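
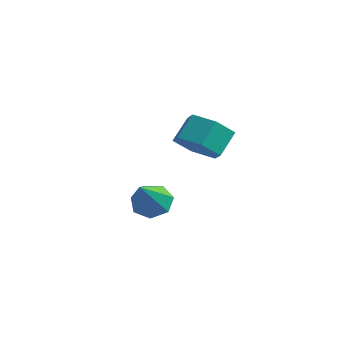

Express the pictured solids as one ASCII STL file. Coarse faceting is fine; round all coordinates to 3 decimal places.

solid 
facet normal -0.297 0.641 -0.707
outer loop
vertex 1.473 3.516 -1.124
vertex 0.717 3.482 -0.837
vertex 1.314 3.988 -0.629
endloop
endfacet
facet normal 0.973 0.124 0.194
outer loop
vertex 1.473 3.516 -1.124
vertex 1.314 3.988 -0.629
vertex 1.303 2.218 0.557
endloop
endfacet
facet normal -0.298 0.642 -0.707
outer loop
vertex 1.314 3.988 -0.629
vertex 0.717 3.482 -0.837
vertex 0.705 4.079 -0.29
endloop
endfacet
facet normal 0.479 0.486 0.730
outer loop
vertex 1.314 3.988 -0.629
vertex 0.705 4.079 -0.29
vertex 1.303 2.218 0.557
endloop
endfacet
facet normal -0.299 0.641 -0.707
outer loop
vertex 0.705 4.079 -0.29
vertex 0.717 3.482 -0.837
vertex 0.105 3.72 -0.362
endloop
endfacet
facet normal -0.297 0.315 0.902
outer loop
vertex 0.705 4.079 -0.29
vertex 0.105 3.72 -0.362
vertex 1.303 2.218 0.557
endloop
endfacet
facet normal -0.299 0.642 -0.706
outer loop
vertex 0.105 3.72 -0.362
vertex 0.717 3.482 -0.837
vertex -0.034 3.182 -0.792
endloop
endfacet
facet normal -0.773 -0.262 0.578
outer loop
vertex 0.105 3.72 -0.362
vertex -0.034 3.182 -0.792
vertex 1.303 2.218 0.557
endloop
endfacet
facet normal -0.298 0.641 -0.708
outer loop
vertex -0.034 3.182 -0.792
vertex 0.717 3.482 -0.837
vertex 0.392 2.869 -1.255
endloop
endfacet
facet normal -0.588 -0.809 0.005
outer loop
vertex -0.034 3.182 -0.792
vertex 0.392 2.869 -1.255
vertex 1.303 2.218 0.557
endloop
endfacet
facet normal -0.298 0.641 -0.708
outer loop
vertex 0.392 2.869 -1.255
vertex 0.717 3.482 -0.837
vertex 1.063 3.018 -1.403
endloop
endfacet
facet normal 0.118 -0.914 -0.388
outer loop
vertex 0.392 2.869 -1.255
vertex 1.063 3.018 -1.403
vertex 1.303 2.218 0.557
endloop
endfacet
facet normal -0.297 0.641 -0.707
outer loop
vertex 1.063 3.018 -1.403
vertex 0.717 3.482 -0.837
vertex 1.473 3.516 -1.124
endloop
endfacet
facet normal 0.812 -0.499 -0.303
outer loop
vertex 1.063 3.018 -1.403
vertex 1.473 3.516 -1.124
vertex 1.303 2.218 0.557
endloop
endfacet
facet normal 0.041 -0.712 -0.701
outer loop
vertex 4.399 2.909 2.857
vertex 3.474 2.734 2.981
vertex 3.754 3.379 2.342
endloop
endfacet
facet normal 0.733 0.498 -0.463
outer loop
vertex 4.399 2.909 2.857
vertex 3.754 3.379 2.342
vertex 4.352 3.721 3.656
endloop
endfacet
facet normal 0.733 0.498 -0.463
outer loop
vertex 4.352 3.721 3.656
vertex 3.754 3.379 2.342
vertex 3.707 4.191 3.141
endloop
endfacet
facet normal -0.041 0.712 0.701
outer loop
vertex 4.352 3.721 3.656
vertex 3.707 4.191 3.141
vertex 3.426 3.546 3.779
endloop
endfacet
facet normal 0.042 -0.712 -0.701
outer loop
vertex 3.754 3.379 2.342
vertex 3.474 2.734 2.981
vertex 2.829 3.204 2.465
endloop
endfacet
facet normal -0.221 0.677 -0.701
outer loop
vertex 3.754 3.379 2.342
vertex 2.829 3.204 2.465
vertex 3.707 4.191 3.141
endloop
endfacet
facet normal -0.221 0.677 -0.702
outer loop
vertex 3.707 4.191 3.141
vertex 2.829 3.204 2.465
vertex 2.781 4.016 3.264
endloop
endfacet
facet normal -0.041 0.712 0.701
outer loop
vertex 3.707 4.191 3.141
vertex 2.781 4.016 3.264
vertex 3.426 3.546 3.779
endloop
endfacet
facet normal 0.042 -0.712 -0.701
outer loop
vertex 2.829 3.204 2.465
vertex 3.474 2.734 2.981
vertex 2.548 2.559 3.104
endloop
endfacet
facet normal -0.954 0.179 -0.239
outer loop
vertex 2.829 3.204 2.465
vertex 2.548 2.559 3.104
vertex 2.781 4.016 3.264
endloop
endfacet
facet normal -0.955 0.179 -0.238
outer loop
vertex 2.781 4.016 3.264
vertex 2.548 2.559 3.104
vertex 2.501 3.371 3.903
endloop
endfacet
facet normal -0.041 0.712 0.701
outer loop
vertex 2.781 4.016 3.264
vertex 2.501 3.371 3.903
vertex 3.426 3.546 3.779
endloop
endfacet
facet normal 0.041 -0.712 -0.701
outer loop
vertex 2.548 2.559 3.104
vertex 3.474 2.734 2.981
vertex 3.193 2.089 3.619
endloop
endfacet
facet normal -0.733 -0.498 0.463
outer loop
vertex 2.548 2.559 3.104
vertex 3.193 2.089 3.619
vertex 2.501 3.371 3.903
endloop
endfacet
facet normal -0.733 -0.498 0.463
outer loop
vertex 2.501 3.371 3.903
vertex 3.193 2.089 3.619
vertex 3.146 2.901 4.418
endloop
endfacet
facet normal -0.041 0.712 0.701
outer loop
vertex 2.501 3.371 3.903
vertex 3.146 2.901 4.418
vertex 3.426 3.546 3.779
endloop
endfacet
facet normal 0.041 -0.712 -0.701
outer loop
vertex 3.193 2.089 3.619
vertex 3.474 2.734 2.981
vertex 4.119 2.264 3.496
endloop
endfacet
facet normal 0.221 -0.677 0.702
outer loop
vertex 3.193 2.089 3.619
vertex 4.119 2.264 3.496
vertex 3.146 2.901 4.418
endloop
endfacet
facet normal 0.221 -0.677 0.702
outer loop
vertex 3.146 2.901 4.418
vertex 4.119 2.264 3.496
vertex 4.071 3.076 4.295
endloop
endfacet
facet normal -0.042 0.712 0.701
outer loop
vertex 3.146 2.901 4.418
vertex 4.071 3.076 4.295
vertex 3.426 3.546 3.779
endloop
endfacet
facet normal 0.041 -0.712 -0.701
outer loop
vertex 4.119 2.264 3.496
vertex 3.474 2.734 2.981
vertex 4.399 2.909 2.857
endloop
endfacet
facet normal 0.955 -0.178 0.238
outer loop
vertex 4.119 2.264 3.496
vertex 4.399 2.909 2.857
vertex 4.071 3.076 4.295
endloop
endfacet
facet normal 0.954 -0.179 0.239
outer loop
vertex 4.071 3.076 4.295
vertex 4.399 2.909 2.857
vertex 4.352 3.721 3.656
endloop
endfacet
facet normal -0.042 0.712 0.701
outer loop
vertex 4.071 3.076 4.295
vertex 4.352 3.721 3.656
vertex 3.426 3.546 3.779
endloop
endfacet

endsolid


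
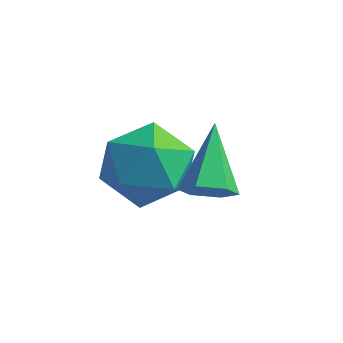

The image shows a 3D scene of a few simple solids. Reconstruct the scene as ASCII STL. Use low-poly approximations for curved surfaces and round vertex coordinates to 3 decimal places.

solid 
facet normal 0.303 -0.751 -0.587
outer loop
vertex 0.471 -2.459 0.54
vertex -0.095 -2.747 0.616
vertex -0.008 -2.335 0.134
endloop
endfacet
facet normal 0.471 0.829 -0.303
outer loop
vertex 0.471 -2.459 0.54
vertex -0.008 -2.335 0.134
vertex -0.625 -1.433 1.644
endloop
endfacet
facet normal 0.303 -0.751 -0.587
outer loop
vertex -0.008 -2.335 0.134
vertex -0.095 -2.747 0.616
vertex -0.574 -2.623 0.21
endloop
endfacet
facet normal -0.429 0.688 -0.586
outer loop
vertex -0.008 -2.335 0.134
vertex -0.574 -2.623 0.21
vertex -0.625 -1.433 1.644
endloop
endfacet
facet normal 0.303 -0.751 -0.587
outer loop
vertex -0.574 -2.623 0.21
vertex -0.095 -2.747 0.616
vertex -0.662 -3.035 0.692
endloop
endfacet
facet normal -0.990 0.086 -0.107
outer loop
vertex -0.574 -2.623 0.21
vertex -0.662 -3.035 0.692
vertex -0.625 -1.433 1.644
endloop
endfacet
facet normal 0.303 -0.751 -0.587
outer loop
vertex -0.662 -3.035 0.692
vertex -0.095 -2.747 0.616
vertex -0.183 -3.159 1.098
endloop
endfacet
facet normal -0.654 -0.375 0.657
outer loop
vertex -0.662 -3.035 0.692
vertex -0.183 -3.159 1.098
vertex -0.625 -1.433 1.644
endloop
endfacet
facet normal 0.303 -0.751 -0.587
outer loop
vertex -0.183 -3.159 1.098
vertex -0.095 -2.747 0.616
vertex 0.384 -2.871 1.022
endloop
endfacet
facet normal 0.245 -0.235 0.941
outer loop
vertex -0.183 -3.159 1.098
vertex 0.384 -2.871 1.022
vertex -0.625 -1.433 1.644
endloop
endfacet
facet normal 0.303 -0.751 -0.587
outer loop
vertex 0.384 -2.871 1.022
vertex -0.095 -2.747 0.616
vertex 0.471 -2.459 0.54
endloop
endfacet
facet normal 0.808 0.368 0.460
outer loop
vertex 0.384 -2.871 1.022
vertex 0.471 -2.459 0.54
vertex -0.625 -1.433 1.644
endloop
endfacet
facet normal -0.726 0.332 0.602
outer loop
vertex -3.074 -1.15 -0.171
vertex -2.875 -2.039 0.559
vertex -2.301 -1.032 0.696
endloop
endfacet
facet normal -0.418 0.873 0.253
outer loop
vertex -3.074 -1.15 -0.171
vertex -2.301 -1.032 0.696
vertex -2.059 -0.608 -0.365
endloop
endfacet
facet normal -0.486 0.751 -0.447
outer loop
vertex -3.074 -1.15 -0.171
vertex -2.059 -0.608 -0.365
vertex -2.483 -1.354 -1.156
endloop
endfacet
facet normal -0.837 0.136 -0.530
outer loop
vertex -3.074 -1.15 -0.171
vertex -2.483 -1.354 -1.156
vertex -2.988 -2.238 -0.585
endloop
endfacet
facet normal -0.985 -0.123 0.119
outer loop
vertex -3.074 -1.15 -0.171
vertex -2.988 -2.238 -0.585
vertex -2.875 -2.039 0.559
endloop
endfacet
facet normal 0.279 0.868 0.411
outer loop
vertex -2.059 -0.608 -0.365
vertex -2.301 -1.032 0.696
vertex -1.232 -1.162 0.245
endloop
endfacet
facet normal -0.220 -0.007 0.975
outer loop
vertex -2.301 -1.032 0.696
vertex -2.875 -2.039 0.559
vertex -1.737 -2.046 0.816
endloop
endfacet
facet normal -0.640 -0.744 0.193
outer loop
vertex -2.875 -2.039 0.559
vertex -2.988 -2.238 -0.585
vertex -2.161 -2.792 0.025
endloop
endfacet
facet normal -0.401 -0.324 -0.857
outer loop
vertex -2.988 -2.238 -0.585
vertex -2.483 -1.354 -1.156
vertex -1.919 -2.368 -1.036
endloop
endfacet
facet normal 0.167 0.671 -0.722
outer loop
vertex -2.483 -1.354 -1.156
vertex -2.059 -0.608 -0.365
vertex -1.345 -1.361 -0.899
endloop
endfacet
facet normal 0.837 -0.136 0.530
outer loop
vertex -1.146 -2.25 -0.169
vertex -1.232 -1.162 0.245
vertex -1.737 -2.046 0.816
endloop
endfacet
facet normal 0.486 -0.751 0.447
outer loop
vertex -1.146 -2.25 -0.169
vertex -1.737 -2.046 0.816
vertex -2.161 -2.792 0.025
endloop
endfacet
facet normal 0.418 -0.873 -0.253
outer loop
vertex -1.146 -2.25 -0.169
vertex -2.161 -2.792 0.025
vertex -1.919 -2.368 -1.036
endloop
endfacet
facet normal 0.726 -0.332 -0.602
outer loop
vertex -1.146 -2.25 -0.169
vertex -1.919 -2.368 -1.036
vertex -1.345 -1.361 -0.899
endloop
endfacet
facet normal 0.985 0.123 -0.119
outer loop
vertex -1.146 -2.25 -0.169
vertex -1.345 -1.361 -0.899
vertex -1.232 -1.162 0.245
endloop
endfacet
facet normal 0.401 0.324 0.857
outer loop
vertex -1.737 -2.046 0.816
vertex -1.232 -1.162 0.245
vertex -2.301 -1.032 0.696
endloop
endfacet
facet normal -0.167 -0.671 0.722
outer loop
vertex -2.161 -2.792 0.025
vertex -1.737 -2.046 0.816
vertex -2.875 -2.039 0.559
endloop
endfacet
facet normal -0.279 -0.868 -0.411
outer loop
vertex -1.919 -2.368 -1.036
vertex -2.161 -2.792 0.025
vertex -2.988 -2.238 -0.585
endloop
endfacet
facet normal 0.220 0.007 -0.975
outer loop
vertex -1.345 -1.361 -0.899
vertex -1.919 -2.368 -1.036
vertex -2.483 -1.354 -1.156
endloop
endfacet
facet normal 0.640 0.744 -0.193
outer loop
vertex -1.232 -1.162 0.245
vertex -1.345 -1.361 -0.899
vertex -2.059 -0.608 -0.365
endloop
endfacet

endsolid


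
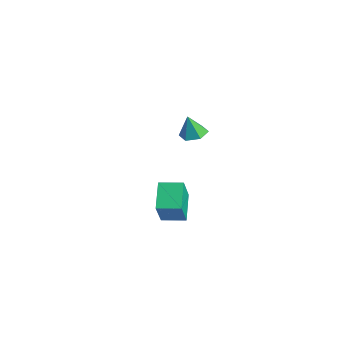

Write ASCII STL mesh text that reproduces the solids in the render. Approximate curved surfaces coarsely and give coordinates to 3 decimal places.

solid 
facet normal 0.099 0.226 -0.969
outer loop
vertex 1.375 -1.413 2.879
vertex 0.669 -1.365 2.818
vertex 1.051 -0.791 2.991
endloop
endfacet
facet normal 0.742 0.277 0.610
outer loop
vertex 1.375 -1.413 2.879
vertex 1.051 -0.791 2.991
vertex 0.551 -1.635 3.982
endloop
endfacet
facet normal 0.099 0.226 -0.969
outer loop
vertex 1.051 -0.791 2.991
vertex 0.669 -1.365 2.818
vertex 0.345 -0.743 2.93
endloop
endfacet
facet normal -0.004 0.762 0.647
outer loop
vertex 1.051 -0.791 2.991
vertex 0.345 -0.743 2.93
vertex 0.551 -1.635 3.982
endloop
endfacet
facet normal 0.098 0.226 -0.969
outer loop
vertex 0.345 -0.743 2.93
vertex 0.669 -1.365 2.818
vertex -0.037 -1.316 2.758
endloop
endfacet
facet normal -0.790 0.383 0.479
outer loop
vertex 0.345 -0.743 2.93
vertex -0.037 -1.316 2.758
vertex 0.551 -1.635 3.982
endloop
endfacet
facet normal 0.098 0.226 -0.969
outer loop
vertex -0.037 -1.316 2.758
vertex 0.669 -1.365 2.818
vertex 0.287 -1.938 2.646
endloop
endfacet
facet normal -0.832 -0.483 0.274
outer loop
vertex -0.037 -1.316 2.758
vertex 0.287 -1.938 2.646
vertex 0.551 -1.635 3.982
endloop
endfacet
facet normal 0.099 0.225 -0.969
outer loop
vertex 0.287 -1.938 2.646
vertex 0.669 -1.365 2.818
vertex 0.993 -1.987 2.707
endloop
endfacet
facet normal -0.088 -0.968 0.237
outer loop
vertex 0.287 -1.938 2.646
vertex 0.993 -1.987 2.707
vertex 0.551 -1.635 3.982
endloop
endfacet
facet normal 0.099 0.225 -0.969
outer loop
vertex 0.993 -1.987 2.707
vertex 0.669 -1.365 2.818
vertex 1.375 -1.413 2.879
endloop
endfacet
facet normal 0.701 -0.588 0.405
outer loop
vertex 0.993 -1.987 2.707
vertex 1.375 -1.413 2.879
vertex 0.551 -1.635 3.982
endloop
endfacet
facet normal -0.720 0.474 0.507
outer loop
vertex -1.252 -2.205 -1.548
vertex -0.529 -1.215 -1.447
vertex -1.905 -1.572 -3.067
endloop
endfacet
facet normal -0.588 -0.805 -0.083
outer loop
vertex -0.731 -2.345 -3.893
vertex -1.252 -2.205 -1.548
vertex -1.905 -1.572 -3.067
endloop
endfacet
facet normal -0.720 0.474 0.507
outer loop
vertex -1.905 -1.572 -3.067
vertex -0.529 -1.215 -1.447
vertex -1.182 -0.582 -2.965
endloop
endfacet
facet normal -0.368 0.357 -0.858
outer loop
vertex -1.182 -0.582 -2.965
vertex -0.731 -2.345 -3.893
vertex -1.905 -1.572 -3.067
endloop
endfacet
facet normal 0.369 -0.357 0.858
outer loop
vertex -1.252 -2.205 -1.548
vertex 0.645 -1.988 -2.273
vertex -0.529 -1.215 -1.447
endloop
endfacet
facet normal -0.588 -0.805 -0.083
outer loop
vertex -0.078 -2.978 -2.375
vertex -1.252 -2.205 -1.548
vertex -0.731 -2.345 -3.893
endloop
endfacet
facet normal 0.369 -0.358 0.858
outer loop
vertex -0.078 -2.978 -2.375
vertex 0.645 -1.988 -2.273
vertex -1.252 -2.205 -1.548
endloop
endfacet
facet normal 0.588 0.805 0.083
outer loop
vertex -0.529 -1.215 -1.447
vertex 0.645 -1.988 -2.273
vertex -1.182 -0.582 -2.965
endloop
endfacet
facet normal -0.369 0.357 -0.858
outer loop
vertex -0.008 -1.355 -3.792
vertex -0.731 -2.345 -3.893
vertex -1.182 -0.582 -2.965
endloop
endfacet
facet normal 0.588 0.805 0.083
outer loop
vertex -1.182 -0.582 -2.965
vertex 0.645 -1.988 -2.273
vertex -0.008 -1.355 -3.792
endloop
endfacet
facet normal 0.720 -0.474 -0.507
outer loop
vertex -0.008 -1.355 -3.792
vertex -0.078 -2.978 -2.375
vertex -0.731 -2.345 -3.893
endloop
endfacet
facet normal 0.720 -0.474 -0.507
outer loop
vertex 0.645 -1.988 -2.273
vertex -0.078 -2.978 -2.375
vertex -0.008 -1.355 -3.792
endloop
endfacet

endsolid


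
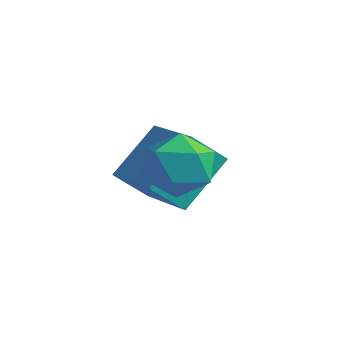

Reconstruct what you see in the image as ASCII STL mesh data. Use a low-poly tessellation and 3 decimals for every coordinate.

solid 
facet normal -0.458 -0.546 0.702
outer loop
vertex -2.181 0.018 -2.225
vertex -3.907 0.713 -2.81
vertex -2.333 -1.317 -3.362
endloop
endfacet
facet normal 0.885 -0.356 0.300
outer loop
vertex -1.793 -0.673 -4.19
vertex -2.181 0.018 -2.225
vertex -2.333 -1.317 -3.362
endloop
endfacet
facet normal -0.458 -0.546 0.702
outer loop
vertex -2.333 -1.317 -3.362
vertex -3.907 0.713 -2.81
vertex -4.059 -0.622 -3.947
endloop
endfacet
facet normal -0.086 -0.758 -0.646
outer loop
vertex -4.059 -0.622 -3.947
vertex -1.793 -0.673 -4.19
vertex -2.333 -1.317 -3.362
endloop
endfacet
facet normal 0.086 0.758 0.646
outer loop
vertex -2.181 0.018 -2.225
vertex -3.367 1.357 -3.638
vertex -3.907 0.713 -2.81
endloop
endfacet
facet normal 0.885 -0.356 0.300
outer loop
vertex -1.641 0.662 -3.053
vertex -2.181 0.018 -2.225
vertex -1.793 -0.673 -4.19
endloop
endfacet
facet normal 0.086 0.758 0.646
outer loop
vertex -1.641 0.662 -3.053
vertex -3.367 1.357 -3.638
vertex -2.181 0.018 -2.225
endloop
endfacet
facet normal -0.885 0.356 -0.300
outer loop
vertex -3.907 0.713 -2.81
vertex -3.367 1.357 -3.638
vertex -4.059 -0.622 -3.947
endloop
endfacet
facet normal -0.086 -0.758 -0.646
outer loop
vertex -3.519 0.022 -4.775
vertex -1.793 -0.673 -4.19
vertex -4.059 -0.622 -3.947
endloop
endfacet
facet normal -0.885 0.356 -0.300
outer loop
vertex -4.059 -0.622 -3.947
vertex -3.367 1.357 -3.638
vertex -3.519 0.022 -4.775
endloop
endfacet
facet normal 0.458 0.546 -0.702
outer loop
vertex -3.519 0.022 -4.775
vertex -1.641 0.662 -3.053
vertex -1.793 -0.673 -4.19
endloop
endfacet
facet normal 0.458 0.546 -0.702
outer loop
vertex -3.367 1.357 -3.638
vertex -1.641 0.662 -3.053
vertex -3.519 0.022 -4.775
endloop
endfacet
facet normal -0.688 -0.662 0.299
outer loop
vertex -1.982 -1.771 -1.695
vertex -1.562 -2.431 -2.189
vertex -1.318 -2.286 -1.308
endloop
endfacet
facet normal -0.586 -0.158 0.795
outer loop
vertex -1.982 -1.771 -1.695
vertex -1.318 -2.286 -1.308
vertex -1.349 -1.375 -1.15
endloop
endfacet
facet normal -0.726 0.476 0.497
outer loop
vertex -1.982 -1.771 -1.695
vertex -1.349 -1.375 -1.15
vertex -1.611 -0.957 -1.932
endloop
endfacet
facet normal -0.914 0.364 -0.182
outer loop
vertex -1.982 -1.771 -1.695
vertex -1.611 -0.957 -1.932
vertex -1.743 -1.61 -2.575
endloop
endfacet
facet normal -0.890 -0.339 -0.304
outer loop
vertex -1.982 -1.771 -1.695
vertex -1.743 -1.61 -2.575
vertex -1.562 -2.431 -2.189
endloop
endfacet
facet normal 0.102 -0.167 0.981
outer loop
vertex -1.349 -1.375 -1.15
vertex -1.318 -2.286 -1.308
vertex -0.537 -1.79 -1.305
endloop
endfacet
facet normal -0.061 -0.982 0.179
outer loop
vertex -1.318 -2.286 -1.308
vertex -1.562 -2.431 -2.189
vertex -0.669 -2.443 -1.948
endloop
endfacet
facet normal -0.388 -0.461 -0.798
outer loop
vertex -1.562 -2.431 -2.189
vertex -1.743 -1.61 -2.575
vertex -0.931 -2.025 -2.73
endloop
endfacet
facet normal -0.427 0.677 -0.599
outer loop
vertex -1.743 -1.61 -2.575
vertex -1.611 -0.957 -1.932
vertex -0.962 -1.114 -2.572
endloop
endfacet
facet normal -0.123 0.857 0.500
outer loop
vertex -1.611 -0.957 -1.932
vertex -1.349 -1.375 -1.15
vertex -0.718 -0.969 -1.691
endloop
endfacet
facet normal 0.914 -0.364 0.182
outer loop
vertex -0.298 -1.629 -2.185
vertex -0.537 -1.79 -1.305
vertex -0.669 -2.443 -1.948
endloop
endfacet
facet normal 0.726 -0.476 -0.497
outer loop
vertex -0.298 -1.629 -2.185
vertex -0.669 -2.443 -1.948
vertex -0.931 -2.025 -2.73
endloop
endfacet
facet normal 0.586 0.158 -0.795
outer loop
vertex -0.298 -1.629 -2.185
vertex -0.931 -2.025 -2.73
vertex -0.962 -1.114 -2.572
endloop
endfacet
facet normal 0.688 0.662 -0.299
outer loop
vertex -0.298 -1.629 -2.185
vertex -0.962 -1.114 -2.572
vertex -0.718 -0.969 -1.691
endloop
endfacet
facet normal 0.890 0.339 0.304
outer loop
vertex -0.298 -1.629 -2.185
vertex -0.718 -0.969 -1.691
vertex -0.537 -1.79 -1.305
endloop
endfacet
facet normal 0.427 -0.677 0.599
outer loop
vertex -0.669 -2.443 -1.948
vertex -0.537 -1.79 -1.305
vertex -1.318 -2.286 -1.308
endloop
endfacet
facet normal 0.123 -0.857 -0.500
outer loop
vertex -0.931 -2.025 -2.73
vertex -0.669 -2.443 -1.948
vertex -1.562 -2.431 -2.189
endloop
endfacet
facet normal -0.102 0.167 -0.981
outer loop
vertex -0.962 -1.114 -2.572
vertex -0.931 -2.025 -2.73
vertex -1.743 -1.61 -2.575
endloop
endfacet
facet normal 0.061 0.982 -0.179
outer loop
vertex -0.718 -0.969 -1.691
vertex -0.962 -1.114 -2.572
vertex -1.611 -0.957 -1.932
endloop
endfacet
facet normal 0.388 0.461 0.798
outer loop
vertex -0.537 -1.79 -1.305
vertex -0.718 -0.969 -1.691
vertex -1.349 -1.375 -1.15
endloop
endfacet

endsolid


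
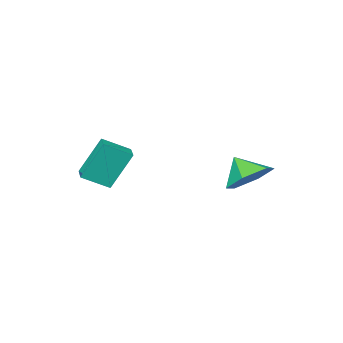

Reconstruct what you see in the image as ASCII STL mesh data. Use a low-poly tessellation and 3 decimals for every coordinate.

solid 
facet normal -0.110 0.674 -0.730
outer loop
vertex -0.278 0.03 -3.619
vertex -1.096 -0.499 -3.984
vertex -1.234 0.248 -3.273
endloop
endfacet
facet normal 0.368 0.157 0.917
outer loop
vertex -0.278 0.03 -3.619
vertex -1.234 0.248 -3.273
vertex -0.964 -1.301 -3.116
endloop
endfacet
facet normal -0.110 0.675 -0.730
outer loop
vertex -1.234 0.248 -3.273
vertex -1.096 -0.499 -3.984
vertex -2.052 -0.281 -3.639
endloop
endfacet
facet normal -0.419 0.019 0.908
outer loop
vertex -1.234 0.248 -3.273
vertex -2.052 -0.281 -3.639
vertex -0.964 -1.301 -3.116
endloop
endfacet
facet normal -0.109 0.675 -0.730
outer loop
vertex -2.052 -0.281 -3.639
vertex -1.096 -0.499 -3.984
vertex -1.913 -1.027 -4.35
endloop
endfacet
facet normal -0.719 -0.545 0.432
outer loop
vertex -2.052 -0.281 -3.639
vertex -1.913 -1.027 -4.35
vertex -0.964 -1.301 -3.116
endloop
endfacet
facet normal -0.109 0.675 -0.730
outer loop
vertex -1.913 -1.027 -4.35
vertex -1.096 -0.499 -3.984
vertex -0.957 -1.245 -4.695
endloop
endfacet
facet normal -0.234 -0.972 -0.035
outer loop
vertex -1.913 -1.027 -4.35
vertex -0.957 -1.245 -4.695
vertex -0.964 -1.301 -3.116
endloop
endfacet
facet normal -0.111 0.675 -0.730
outer loop
vertex -0.957 -1.245 -4.695
vertex -1.096 -0.499 -3.984
vertex -0.139 -0.716 -4.33
endloop
endfacet
facet normal 0.551 -0.834 -0.027
outer loop
vertex -0.957 -1.245 -4.695
vertex -0.139 -0.716 -4.33
vertex -0.964 -1.301 -3.116
endloop
endfacet
facet normal -0.111 0.675 -0.730
outer loop
vertex -0.139 -0.716 -4.33
vertex -1.096 -0.499 -3.984
vertex -0.278 0.03 -3.619
endloop
endfacet
facet normal 0.852 -0.269 0.449
outer loop
vertex -0.139 -0.716 -4.33
vertex -0.278 0.03 -3.619
vertex -0.964 -1.301 -3.116
endloop
endfacet
facet normal -0.758 0.451 -0.471
outer loop
vertex 1.936 -3.731 -2.799
vertex 2.375 -2.968 -2.774
vertex 2.694 -4.116 -4.386
endloop
endfacet
facet normal -0.499 -0.866 -0.028
outer loop
vertex 3.625 -4.672 -3.806
vertex 1.936 -3.731 -2.799
vertex 2.694 -4.116 -4.386
endloop
endfacet
facet normal -0.757 0.452 -0.472
outer loop
vertex 2.694 -4.116 -4.386
vertex 2.375 -2.968 -2.774
vertex 3.133 -3.354 -4.361
endloop
endfacet
facet normal 0.421 -0.214 -0.881
outer loop
vertex 3.133 -3.354 -4.361
vertex 3.625 -4.672 -3.806
vertex 2.694 -4.116 -4.386
endloop
endfacet
facet normal -0.421 0.214 0.881
outer loop
vertex 1.936 -3.731 -2.799
vertex 3.306 -3.524 -2.194
vertex 2.375 -2.968 -2.774
endloop
endfacet
facet normal -0.499 -0.866 -0.028
outer loop
vertex 2.867 -4.286 -2.219
vertex 1.936 -3.731 -2.799
vertex 3.625 -4.672 -3.806
endloop
endfacet
facet normal -0.421 0.214 0.881
outer loop
vertex 2.867 -4.286 -2.219
vertex 3.306 -3.524 -2.194
vertex 1.936 -3.731 -2.799
endloop
endfacet
facet normal 0.500 0.866 0.028
outer loop
vertex 2.375 -2.968 -2.774
vertex 3.306 -3.524 -2.194
vertex 3.133 -3.354 -4.361
endloop
endfacet
facet normal 0.422 -0.214 -0.881
outer loop
vertex 4.064 -3.909 -3.781
vertex 3.625 -4.672 -3.806
vertex 3.133 -3.354 -4.361
endloop
endfacet
facet normal 0.499 0.866 0.028
outer loop
vertex 3.133 -3.354 -4.361
vertex 3.306 -3.524 -2.194
vertex 4.064 -3.909 -3.781
endloop
endfacet
facet normal 0.758 -0.451 0.472
outer loop
vertex 4.064 -3.909 -3.781
vertex 2.867 -4.286 -2.219
vertex 3.625 -4.672 -3.806
endloop
endfacet
facet normal 0.757 -0.452 0.471
outer loop
vertex 3.306 -3.524 -2.194
vertex 2.867 -4.286 -2.219
vertex 4.064 -3.909 -3.781
endloop
endfacet

endsolid


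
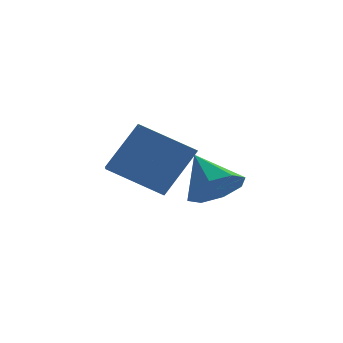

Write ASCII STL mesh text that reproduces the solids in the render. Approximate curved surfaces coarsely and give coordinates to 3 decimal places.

solid 
facet normal -0.577 -0.216 -0.788
outer loop
vertex 0.163 0.928 1.19
vertex -0.928 1.466 1.842
vertex 0.344 1.715 0.842
endloop
endfacet
facet normal 0.791 -0.390 -0.472
outer loop
vertex 1.088 1.994 1.858
vertex 0.163 0.928 1.19
vertex 0.344 1.715 0.842
endloop
endfacet
facet normal -0.577 -0.215 -0.788
outer loop
vertex 0.344 1.715 0.842
vertex -0.928 1.466 1.842
vertex -0.747 2.254 1.494
endloop
endfacet
facet normal 0.205 0.895 -0.396
outer loop
vertex -0.747 2.254 1.494
vertex 1.088 1.994 1.858
vertex 0.344 1.715 0.842
endloop
endfacet
facet normal -0.205 -0.895 0.396
outer loop
vertex 0.163 0.928 1.19
vertex -0.184 1.745 2.858
vertex -0.928 1.466 1.842
endloop
endfacet
facet normal 0.791 -0.390 -0.472
outer loop
vertex 0.907 1.206 2.206
vertex 0.163 0.928 1.19
vertex 1.088 1.994 1.858
endloop
endfacet
facet normal -0.206 -0.895 0.396
outer loop
vertex 0.907 1.206 2.206
vertex -0.184 1.745 2.858
vertex 0.163 0.928 1.19
endloop
endfacet
facet normal -0.791 0.390 0.472
outer loop
vertex -0.928 1.466 1.842
vertex -0.184 1.745 2.858
vertex -0.747 2.254 1.494
endloop
endfacet
facet normal 0.205 0.895 -0.395
outer loop
vertex -0.003 2.532 2.51
vertex 1.088 1.994 1.858
vertex -0.747 2.254 1.494
endloop
endfacet
facet normal -0.790 0.390 0.472
outer loop
vertex -0.747 2.254 1.494
vertex -0.184 1.745 2.858
vertex -0.003 2.532 2.51
endloop
endfacet
facet normal 0.577 0.215 0.788
outer loop
vertex -0.003 2.532 2.51
vertex 0.907 1.206 2.206
vertex 1.088 1.994 1.858
endloop
endfacet
facet normal 0.577 0.216 0.788
outer loop
vertex -0.184 1.745 2.858
vertex 0.907 1.206 2.206
vertex -0.003 2.532 2.51
endloop
endfacet
facet normal 0.217 -0.733 -0.645
outer loop
vertex 2.195 3.721 -0.123
vertex 1.897 3.255 0.306
vertex 1.673 3.655 -0.224
endloop
endfacet
facet normal -0.055 0.941 -0.333
outer loop
vertex 2.195 3.721 -0.123
vertex 1.673 3.655 -0.224
vertex 1.643 4.105 1.054
endloop
endfacet
facet normal 0.218 -0.733 -0.645
outer loop
vertex 1.673 3.655 -0.224
vertex 1.897 3.255 0.306
vertex 1.282 3.354 -0.014
endloop
endfacet
facet normal -0.673 0.693 -0.260
outer loop
vertex 1.673 3.655 -0.224
vertex 1.282 3.354 -0.014
vertex 1.643 4.105 1.054
endloop
endfacet
facet normal 0.218 -0.732 -0.645
outer loop
vertex 1.282 3.354 -0.014
vertex 1.897 3.255 0.306
vertex 1.251 2.995 0.383
endloop
endfacet
facet normal -0.957 0.248 0.149
outer loop
vertex 1.282 3.354 -0.014
vertex 1.251 2.995 0.383
vertex 1.643 4.105 1.054
endloop
endfacet
facet normal 0.218 -0.733 -0.645
outer loop
vertex 1.251 2.995 0.383
vertex 1.897 3.255 0.306
vertex 1.599 2.789 0.735
endloop
endfacet
facet normal -0.743 -0.134 0.656
outer loop
vertex 1.251 2.995 0.383
vertex 1.599 2.789 0.735
vertex 1.643 4.105 1.054
endloop
endfacet
facet normal 0.219 -0.733 -0.644
outer loop
vertex 1.599 2.789 0.735
vertex 1.897 3.255 0.306
vertex 2.121 2.856 0.836
endloop
endfacet
facet normal -0.157 -0.228 0.961
outer loop
vertex 1.599 2.789 0.735
vertex 2.121 2.856 0.836
vertex 1.643 4.105 1.054
endloop
endfacet
facet normal 0.219 -0.733 -0.644
outer loop
vertex 2.121 2.856 0.836
vertex 1.897 3.255 0.306
vertex 2.511 3.157 0.626
endloop
endfacet
facet normal 0.461 0.022 0.887
outer loop
vertex 2.121 2.856 0.836
vertex 2.511 3.157 0.626
vertex 1.643 4.105 1.054
endloop
endfacet
facet normal 0.219 -0.733 -0.644
outer loop
vertex 2.511 3.157 0.626
vertex 1.897 3.255 0.306
vertex 2.542 3.515 0.229
endloop
endfacet
facet normal 0.745 0.466 0.478
outer loop
vertex 2.511 3.157 0.626
vertex 2.542 3.515 0.229
vertex 1.643 4.105 1.054
endloop
endfacet
facet normal 0.219 -0.733 -0.644
outer loop
vertex 2.542 3.515 0.229
vertex 1.897 3.255 0.306
vertex 2.195 3.721 -0.123
endloop
endfacet
facet normal 0.531 0.847 -0.027
outer loop
vertex 2.542 3.515 0.229
vertex 2.195 3.721 -0.123
vertex 1.643 4.105 1.054
endloop
endfacet

endsolid


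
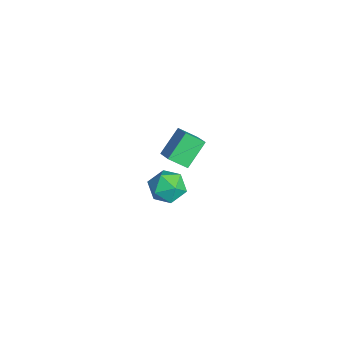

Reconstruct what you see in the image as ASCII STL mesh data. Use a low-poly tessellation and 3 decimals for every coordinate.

solid 
facet normal -0.441 0.606 0.662
outer loop
vertex -0.629 3.843 2.74
vertex 0.329 3.995 3.239
vertex -0.425 4.704 2.087
endloop
endfacet
facet normal -0.878 -0.139 -0.457
outer loop
vertex 0.271 3.745 1.041
vertex -0.629 3.843 2.74
vertex -0.425 4.704 2.087
endloop
endfacet
facet normal -0.440 0.607 0.662
outer loop
vertex -0.425 4.704 2.087
vertex 0.329 3.995 3.239
vertex 0.533 4.856 2.585
endloop
endfacet
facet normal 0.185 0.783 -0.594
outer loop
vertex 0.533 4.856 2.585
vertex 0.271 3.745 1.041
vertex -0.425 4.704 2.087
endloop
endfacet
facet normal -0.185 -0.783 0.594
outer loop
vertex -0.629 3.843 2.74
vertex 1.025 3.036 2.193
vertex 0.329 3.995 3.239
endloop
endfacet
facet normal -0.878 -0.139 -0.457
outer loop
vertex 0.067 2.884 1.695
vertex -0.629 3.843 2.74
vertex 0.271 3.745 1.041
endloop
endfacet
facet normal -0.185 -0.782 0.595
outer loop
vertex 0.067 2.884 1.695
vertex 1.025 3.036 2.193
vertex -0.629 3.843 2.74
endloop
endfacet
facet normal 0.878 0.139 0.457
outer loop
vertex 0.329 3.995 3.239
vertex 1.025 3.036 2.193
vertex 0.533 4.856 2.585
endloop
endfacet
facet normal 0.186 0.782 -0.594
outer loop
vertex 1.229 3.897 1.54
vertex 0.271 3.745 1.041
vertex 0.533 4.856 2.585
endloop
endfacet
facet normal 0.878 0.139 0.458
outer loop
vertex 0.533 4.856 2.585
vertex 1.025 3.036 2.193
vertex 1.229 3.897 1.54
endloop
endfacet
facet normal 0.441 -0.607 -0.661
outer loop
vertex 1.229 3.897 1.54
vertex 0.067 2.884 1.695
vertex 0.271 3.745 1.041
endloop
endfacet
facet normal 0.440 -0.606 -0.662
outer loop
vertex 1.025 3.036 2.193
vertex 0.067 2.884 1.695
vertex 1.229 3.897 1.54
endloop
endfacet
facet normal -0.566 -0.503 0.654
outer loop
vertex -3.401 3.719 -3.162
vertex -2.926 2.844 -3.424
vertex -2.554 3.423 -2.657
endloop
endfacet
facet normal -0.461 0.169 0.871
outer loop
vertex -3.401 3.719 -3.162
vertex -2.554 3.423 -2.657
vertex -2.68 4.412 -2.915
endloop
endfacet
facet normal -0.707 0.606 0.365
outer loop
vertex -3.401 3.719 -3.162
vertex -2.68 4.412 -2.915
vertex -3.13 4.445 -3.841
endloop
endfacet
facet normal -0.965 0.205 -0.166
outer loop
vertex -3.401 3.719 -3.162
vertex -3.13 4.445 -3.841
vertex -3.282 3.475 -4.156
endloop
endfacet
facet normal -0.877 -0.480 0.013
outer loop
vertex -3.401 3.719 -3.162
vertex -3.282 3.475 -4.156
vertex -2.926 2.844 -3.424
endloop
endfacet
facet normal 0.243 0.274 0.931
outer loop
vertex -2.68 4.412 -2.915
vertex -2.554 3.423 -2.657
vertex -1.758 3.965 -3.024
endloop
endfacet
facet normal 0.072 -0.813 0.578
outer loop
vertex -2.554 3.423 -2.657
vertex -2.926 2.844 -3.424
vertex -1.91 2.995 -3.339
endloop
endfacet
facet normal -0.431 -0.776 -0.460
outer loop
vertex -2.926 2.844 -3.424
vertex -3.282 3.475 -4.156
vertex -2.36 3.028 -4.265
endloop
endfacet
facet normal -0.572 0.333 -0.749
outer loop
vertex -3.282 3.475 -4.156
vertex -3.13 4.445 -3.841
vertex -2.486 4.017 -4.523
endloop
endfacet
facet normal -0.155 0.982 0.110
outer loop
vertex -3.13 4.445 -3.841
vertex -2.68 4.412 -2.915
vertex -2.114 4.596 -3.756
endloop
endfacet
facet normal 0.965 -0.205 0.166
outer loop
vertex -1.639 3.721 -4.018
vertex -1.758 3.965 -3.024
vertex -1.91 2.995 -3.339
endloop
endfacet
facet normal 0.707 -0.606 -0.365
outer loop
vertex -1.639 3.721 -4.018
vertex -1.91 2.995 -3.339
vertex -2.36 3.028 -4.265
endloop
endfacet
facet normal 0.461 -0.169 -0.871
outer loop
vertex -1.639 3.721 -4.018
vertex -2.36 3.028 -4.265
vertex -2.486 4.017 -4.523
endloop
endfacet
facet normal 0.566 0.503 -0.654
outer loop
vertex -1.639 3.721 -4.018
vertex -2.486 4.017 -4.523
vertex -2.114 4.596 -3.756
endloop
endfacet
facet normal 0.877 0.480 -0.013
outer loop
vertex -1.639 3.721 -4.018
vertex -2.114 4.596 -3.756
vertex -1.758 3.965 -3.024
endloop
endfacet
facet normal 0.572 -0.333 0.749
outer loop
vertex -1.91 2.995 -3.339
vertex -1.758 3.965 -3.024
vertex -2.554 3.423 -2.657
endloop
endfacet
facet normal 0.155 -0.982 -0.110
outer loop
vertex -2.36 3.028 -4.265
vertex -1.91 2.995 -3.339
vertex -2.926 2.844 -3.424
endloop
endfacet
facet normal -0.243 -0.274 -0.931
outer loop
vertex -2.486 4.017 -4.523
vertex -2.36 3.028 -4.265
vertex -3.282 3.475 -4.156
endloop
endfacet
facet normal -0.072 0.813 -0.578
outer loop
vertex -2.114 4.596 -3.756
vertex -2.486 4.017 -4.523
vertex -3.13 4.445 -3.841
endloop
endfacet
facet normal 0.431 0.776 0.460
outer loop
vertex -1.758 3.965 -3.024
vertex -2.114 4.596 -3.756
vertex -2.68 4.412 -2.915
endloop
endfacet

endsolid


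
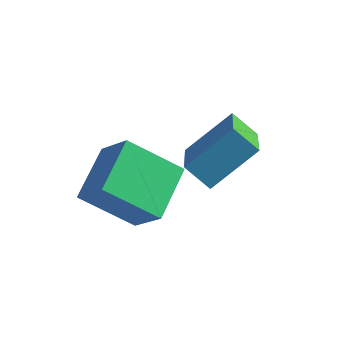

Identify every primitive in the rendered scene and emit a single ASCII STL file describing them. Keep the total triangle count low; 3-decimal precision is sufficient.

solid 
facet normal -0.774 -0.020 0.633
outer loop
vertex 4.334 0.94 0.349
vertex 3.492 2.673 -0.627
vertex 3.352 -0.235 -0.89
endloop
endfacet
facet normal 0.390 -0.802 0.452
outer loop
vertex 4.188 -0.213 -1.573
vertex 4.334 0.94 0.349
vertex 3.352 -0.235 -0.89
endloop
endfacet
facet normal -0.774 -0.020 0.633
outer loop
vertex 3.352 -0.235 -0.89
vertex 3.492 2.673 -0.627
vertex 2.51 1.498 -1.866
endloop
endfacet
facet normal -0.498 -0.596 -0.629
outer loop
vertex 2.51 1.498 -1.866
vertex 4.188 -0.213 -1.573
vertex 3.352 -0.235 -0.89
endloop
endfacet
facet normal 0.498 0.596 0.629
outer loop
vertex 4.334 0.94 0.349
vertex 4.328 2.695 -1.31
vertex 3.492 2.673 -0.627
endloop
endfacet
facet normal 0.390 -0.802 0.452
outer loop
vertex 5.17 0.962 -0.334
vertex 4.334 0.94 0.349
vertex 4.188 -0.213 -1.573
endloop
endfacet
facet normal 0.498 0.596 0.629
outer loop
vertex 5.17 0.962 -0.334
vertex 4.328 2.695 -1.31
vertex 4.334 0.94 0.349
endloop
endfacet
facet normal -0.390 0.802 -0.452
outer loop
vertex 3.492 2.673 -0.627
vertex 4.328 2.695 -1.31
vertex 2.51 1.498 -1.866
endloop
endfacet
facet normal -0.498 -0.596 -0.629
outer loop
vertex 3.346 1.52 -2.549
vertex 4.188 -0.213 -1.573
vertex 2.51 1.498 -1.866
endloop
endfacet
facet normal -0.390 0.802 -0.452
outer loop
vertex 2.51 1.498 -1.866
vertex 4.328 2.695 -1.31
vertex 3.346 1.52 -2.549
endloop
endfacet
facet normal 0.774 0.020 -0.633
outer loop
vertex 3.346 1.52 -2.549
vertex 5.17 0.962 -0.334
vertex 4.188 -0.213 -1.573
endloop
endfacet
facet normal 0.774 0.020 -0.633
outer loop
vertex 4.328 2.695 -1.31
vertex 5.17 0.962 -0.334
vertex 3.346 1.52 -2.549
endloop
endfacet
facet normal -0.660 0.229 -0.715
outer loop
vertex 0.527 -0.046 -1.37
vertex 2.079 0.592 -2.599
vertex 0.691 -1.848 -2.098
endloop
endfacet
facet normal -0.746 -0.307 0.591
outer loop
vertex 1.741 -2.212 -0.961
vertex 0.527 -0.046 -1.37
vertex 0.691 -1.848 -2.098
endloop
endfacet
facet normal -0.660 0.229 -0.715
outer loop
vertex 0.691 -1.848 -2.098
vertex 2.079 0.592 -2.599
vertex 2.243 -1.21 -3.327
endloop
endfacet
facet normal 0.084 -0.924 -0.373
outer loop
vertex 2.243 -1.21 -3.327
vertex 1.741 -2.212 -0.961
vertex 0.691 -1.848 -2.098
endloop
endfacet
facet normal -0.084 0.924 0.373
outer loop
vertex 0.527 -0.046 -1.37
vertex 3.129 0.228 -1.462
vertex 2.079 0.592 -2.599
endloop
endfacet
facet normal -0.746 -0.307 0.591
outer loop
vertex 1.577 -0.41 -0.233
vertex 0.527 -0.046 -1.37
vertex 1.741 -2.212 -0.961
endloop
endfacet
facet normal -0.084 0.924 0.373
outer loop
vertex 1.577 -0.41 -0.233
vertex 3.129 0.228 -1.462
vertex 0.527 -0.046 -1.37
endloop
endfacet
facet normal 0.746 0.307 -0.591
outer loop
vertex 2.079 0.592 -2.599
vertex 3.129 0.228 -1.462
vertex 2.243 -1.21 -3.327
endloop
endfacet
facet normal 0.084 -0.924 -0.373
outer loop
vertex 3.293 -1.574 -2.19
vertex 1.741 -2.212 -0.961
vertex 2.243 -1.21 -3.327
endloop
endfacet
facet normal 0.746 0.307 -0.591
outer loop
vertex 2.243 -1.21 -3.327
vertex 3.129 0.228 -1.462
vertex 3.293 -1.574 -2.19
endloop
endfacet
facet normal 0.660 -0.229 0.715
outer loop
vertex 3.293 -1.574 -2.19
vertex 1.577 -0.41 -0.233
vertex 1.741 -2.212 -0.961
endloop
endfacet
facet normal 0.660 -0.229 0.715
outer loop
vertex 3.129 0.228 -1.462
vertex 1.577 -0.41 -0.233
vertex 3.293 -1.574 -2.19
endloop
endfacet

endsolid


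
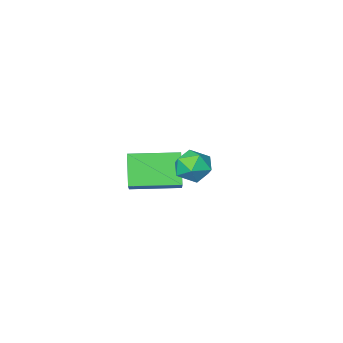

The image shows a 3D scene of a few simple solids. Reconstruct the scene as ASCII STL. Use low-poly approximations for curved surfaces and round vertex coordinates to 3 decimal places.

solid 
facet normal -0.426 -0.693 -0.582
outer loop
vertex -2.191 -4.482 -0.713
vertex -4.015 -3.402 -0.665
vertex -1.742 -3.665 -2.014
endloop
endfacet
facet normal 0.860 -0.509 -0.023
outer loop
vertex -0.865 -2.238 -0.815
vertex -2.191 -4.482 -0.713
vertex -1.742 -3.665 -2.014
endloop
endfacet
facet normal -0.425 -0.693 -0.582
outer loop
vertex -1.742 -3.665 -2.014
vertex -4.015 -3.402 -0.665
vertex -3.566 -2.586 -1.966
endloop
endfacet
facet normal 0.281 0.510 -0.813
outer loop
vertex -3.566 -2.586 -1.966
vertex -0.865 -2.238 -0.815
vertex -1.742 -3.665 -2.014
endloop
endfacet
facet normal -0.281 -0.510 0.813
outer loop
vertex -2.191 -4.482 -0.713
vertex -3.138 -1.975 0.534
vertex -4.015 -3.402 -0.665
endloop
endfacet
facet normal 0.860 -0.509 -0.023
outer loop
vertex -1.314 -3.054 0.486
vertex -2.191 -4.482 -0.713
vertex -0.865 -2.238 -0.815
endloop
endfacet
facet normal -0.280 -0.510 0.813
outer loop
vertex -1.314 -3.054 0.486
vertex -3.138 -1.975 0.534
vertex -2.191 -4.482 -0.713
endloop
endfacet
facet normal -0.860 0.510 0.023
outer loop
vertex -4.015 -3.402 -0.665
vertex -3.138 -1.975 0.534
vertex -3.566 -2.586 -1.966
endloop
endfacet
facet normal 0.281 0.510 -0.813
outer loop
vertex -2.689 -1.158 -0.767
vertex -0.865 -2.238 -0.815
vertex -3.566 -2.586 -1.966
endloop
endfacet
facet normal -0.860 0.509 0.023
outer loop
vertex -3.566 -2.586 -1.966
vertex -3.138 -1.975 0.534
vertex -2.689 -1.158 -0.767
endloop
endfacet
facet normal 0.426 0.693 0.582
outer loop
vertex -2.689 -1.158 -0.767
vertex -1.314 -3.054 0.486
vertex -0.865 -2.238 -0.815
endloop
endfacet
facet normal 0.425 0.693 0.582
outer loop
vertex -3.138 -1.975 0.534
vertex -1.314 -3.054 0.486
vertex -2.689 -1.158 -0.767
endloop
endfacet
facet normal -0.616 0.550 0.564
outer loop
vertex -1.947 2.029 1.933
vertex -2.332 1.338 2.186
vertex -1.682 1.63 2.612
endloop
endfacet
facet normal 0.021 0.865 0.500
outer loop
vertex -1.947 2.029 1.933
vertex -1.682 1.63 2.612
vertex -1.133 1.932 2.067
endloop
endfacet
facet normal 0.148 0.970 -0.195
outer loop
vertex -1.947 2.029 1.933
vertex -1.133 1.932 2.067
vertex -1.444 1.826 1.304
endloop
endfacet
facet normal -0.412 0.718 -0.561
outer loop
vertex -1.947 2.029 1.933
vertex -1.444 1.826 1.304
vertex -2.185 1.458 1.377
endloop
endfacet
facet normal -0.884 0.459 -0.093
outer loop
vertex -1.947 2.029 1.933
vertex -2.185 1.458 1.377
vertex -2.332 1.338 2.186
endloop
endfacet
facet normal 0.515 0.417 0.749
outer loop
vertex -1.133 1.932 2.067
vertex -1.682 1.63 2.612
vertex -1.015 1.182 2.403
endloop
endfacet
facet normal -0.515 -0.095 0.852
outer loop
vertex -1.682 1.63 2.612
vertex -2.332 1.338 2.186
vertex -1.756 0.814 2.476
endloop
endfacet
facet normal -0.948 -0.242 -0.208
outer loop
vertex -2.332 1.338 2.186
vertex -2.185 1.458 1.377
vertex -2.067 0.708 1.713
endloop
endfacet
facet normal -0.184 0.178 -0.967
outer loop
vertex -2.185 1.458 1.377
vertex -1.444 1.826 1.304
vertex -1.518 1.01 1.168
endloop
endfacet
facet normal 0.720 0.584 -0.375
outer loop
vertex -1.444 1.826 1.304
vertex -1.133 1.932 2.067
vertex -0.868 1.302 1.594
endloop
endfacet
facet normal 0.412 -0.718 0.561
outer loop
vertex -1.253 0.611 1.847
vertex -1.015 1.182 2.403
vertex -1.756 0.814 2.476
endloop
endfacet
facet normal -0.148 -0.970 0.195
outer loop
vertex -1.253 0.611 1.847
vertex -1.756 0.814 2.476
vertex -2.067 0.708 1.713
endloop
endfacet
facet normal -0.021 -0.865 -0.500
outer loop
vertex -1.253 0.611 1.847
vertex -2.067 0.708 1.713
vertex -1.518 1.01 1.168
endloop
endfacet
facet normal 0.616 -0.550 -0.564
outer loop
vertex -1.253 0.611 1.847
vertex -1.518 1.01 1.168
vertex -0.868 1.302 1.594
endloop
endfacet
facet normal 0.884 -0.459 0.093
outer loop
vertex -1.253 0.611 1.847
vertex -0.868 1.302 1.594
vertex -1.015 1.182 2.403
endloop
endfacet
facet normal 0.184 -0.178 0.967
outer loop
vertex -1.756 0.814 2.476
vertex -1.015 1.182 2.403
vertex -1.682 1.63 2.612
endloop
endfacet
facet normal -0.720 -0.584 0.375
outer loop
vertex -2.067 0.708 1.713
vertex -1.756 0.814 2.476
vertex -2.332 1.338 2.186
endloop
endfacet
facet normal -0.515 -0.417 -0.749
outer loop
vertex -1.518 1.01 1.168
vertex -2.067 0.708 1.713
vertex -2.185 1.458 1.377
endloop
endfacet
facet normal 0.515 0.095 -0.852
outer loop
vertex -0.868 1.302 1.594
vertex -1.518 1.01 1.168
vertex -1.444 1.826 1.304
endloop
endfacet
facet normal 0.948 0.242 0.208
outer loop
vertex -1.015 1.182 2.403
vertex -0.868 1.302 1.594
vertex -1.133 1.932 2.067
endloop
endfacet

endsolid


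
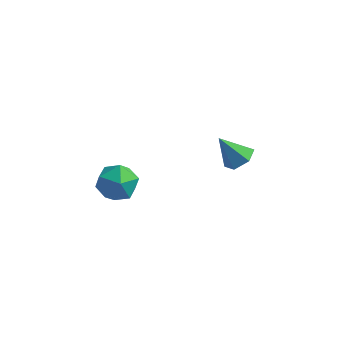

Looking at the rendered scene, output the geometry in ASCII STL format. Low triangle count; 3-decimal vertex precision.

solid 
facet normal 0.581 0.116 -0.806
outer loop
vertex 4.778 1.648 -0.918
vertex 4.146 2.077 -1.312
vertex 4.721 2.502 -0.836
endloop
endfacet
facet normal 0.504 -0.049 0.863
outer loop
vertex 4.778 1.648 -0.918
vertex 4.721 2.502 -0.836
vertex 3.174 1.883 0.032
endloop
endfacet
facet normal 0.581 0.116 -0.806
outer loop
vertex 4.721 2.502 -0.836
vertex 4.146 2.077 -1.312
vertex 4.089 2.931 -1.23
endloop
endfacet
facet normal 0.082 0.737 0.671
outer loop
vertex 4.721 2.502 -0.836
vertex 4.089 2.931 -1.23
vertex 3.174 1.883 0.032
endloop
endfacet
facet normal 0.581 0.116 -0.805
outer loop
vertex 4.089 2.931 -1.23
vertex 4.146 2.077 -1.312
vertex 3.513 2.506 -1.707
endloop
endfacet
facet normal -0.659 0.740 0.137
outer loop
vertex 4.089 2.931 -1.23
vertex 3.513 2.506 -1.707
vertex 3.174 1.883 0.032
endloop
endfacet
facet normal 0.581 0.116 -0.805
outer loop
vertex 3.513 2.506 -1.707
vertex 4.146 2.077 -1.312
vertex 3.57 1.651 -1.789
endloop
endfacet
facet normal -0.977 -0.045 -0.207
outer loop
vertex 3.513 2.506 -1.707
vertex 3.57 1.651 -1.789
vertex 3.174 1.883 0.032
endloop
endfacet
facet normal 0.582 0.115 -0.805
outer loop
vertex 3.57 1.651 -1.789
vertex 4.146 2.077 -1.312
vertex 4.202 1.223 -1.394
endloop
endfacet
facet normal -0.554 -0.832 -0.015
outer loop
vertex 3.57 1.651 -1.789
vertex 4.202 1.223 -1.394
vertex 3.174 1.883 0.032
endloop
endfacet
facet normal 0.581 0.115 -0.806
outer loop
vertex 4.202 1.223 -1.394
vertex 4.146 2.077 -1.312
vertex 4.778 1.648 -0.918
endloop
endfacet
facet normal 0.186 -0.834 0.520
outer loop
vertex 4.202 1.223 -1.394
vertex 4.778 1.648 -0.918
vertex 3.174 1.883 0.032
endloop
endfacet
facet normal -0.585 0.147 0.798
outer loop
vertex -0.378 -3.131 1.132
vertex -0.184 -4.166 1.465
vertex 0.476 -3.346 1.798
endloop
endfacet
facet normal -0.274 0.756 0.595
outer loop
vertex -0.378 -3.131 1.132
vertex 0.476 -3.346 1.798
vertex 0.595 -2.641 0.957
endloop
endfacet
facet normal -0.460 0.884 -0.083
outer loop
vertex -0.378 -3.131 1.132
vertex 0.595 -2.641 0.957
vertex 0.01 -3.026 0.104
endloop
endfacet
facet normal -0.887 0.353 -0.299
outer loop
vertex -0.378 -3.131 1.132
vertex 0.01 -3.026 0.104
vertex -0.471 -3.968 0.418
endloop
endfacet
facet normal -0.964 -0.102 0.245
outer loop
vertex -0.378 -3.131 1.132
vertex -0.471 -3.968 0.418
vertex -0.184 -4.166 1.465
endloop
endfacet
facet normal 0.432 0.660 0.614
outer loop
vertex 0.595 -2.641 0.957
vertex 0.476 -3.346 1.798
vertex 1.391 -3.372 1.182
endloop
endfacet
facet normal -0.071 -0.326 0.943
outer loop
vertex 0.476 -3.346 1.798
vertex -0.184 -4.166 1.465
vertex 0.91 -4.314 1.496
endloop
endfacet
facet normal -0.683 -0.729 0.049
outer loop
vertex -0.184 -4.166 1.465
vertex -0.471 -3.968 0.418
vertex 0.325 -4.699 0.643
endloop
endfacet
facet normal -0.558 0.009 -0.830
outer loop
vertex -0.471 -3.968 0.418
vertex 0.01 -3.026 0.104
vertex 0.444 -3.994 -0.198
endloop
endfacet
facet normal 0.131 0.867 -0.481
outer loop
vertex 0.01 -3.026 0.104
vertex 0.595 -2.641 0.957
vertex 1.104 -3.174 0.135
endloop
endfacet
facet normal 0.887 -0.353 0.299
outer loop
vertex 1.298 -4.209 0.468
vertex 1.391 -3.372 1.182
vertex 0.91 -4.314 1.496
endloop
endfacet
facet normal 0.460 -0.884 0.083
outer loop
vertex 1.298 -4.209 0.468
vertex 0.91 -4.314 1.496
vertex 0.325 -4.699 0.643
endloop
endfacet
facet normal 0.274 -0.756 -0.595
outer loop
vertex 1.298 -4.209 0.468
vertex 0.325 -4.699 0.643
vertex 0.444 -3.994 -0.198
endloop
endfacet
facet normal 0.585 -0.147 -0.798
outer loop
vertex 1.298 -4.209 0.468
vertex 0.444 -3.994 -0.198
vertex 1.104 -3.174 0.135
endloop
endfacet
facet normal 0.964 0.102 -0.245
outer loop
vertex 1.298 -4.209 0.468
vertex 1.104 -3.174 0.135
vertex 1.391 -3.372 1.182
endloop
endfacet
facet normal 0.558 -0.009 0.830
outer loop
vertex 0.91 -4.314 1.496
vertex 1.391 -3.372 1.182
vertex 0.476 -3.346 1.798
endloop
endfacet
facet normal -0.131 -0.867 0.481
outer loop
vertex 0.325 -4.699 0.643
vertex 0.91 -4.314 1.496
vertex -0.184 -4.166 1.465
endloop
endfacet
facet normal -0.432 -0.660 -0.614
outer loop
vertex 0.444 -3.994 -0.198
vertex 0.325 -4.699 0.643
vertex -0.471 -3.968 0.418
endloop
endfacet
facet normal 0.071 0.326 -0.943
outer loop
vertex 1.104 -3.174 0.135
vertex 0.444 -3.994 -0.198
vertex 0.01 -3.026 0.104
endloop
endfacet
facet normal 0.683 0.729 -0.049
outer loop
vertex 1.391 -3.372 1.182
vertex 1.104 -3.174 0.135
vertex 0.595 -2.641 0.957
endloop
endfacet

endsolid


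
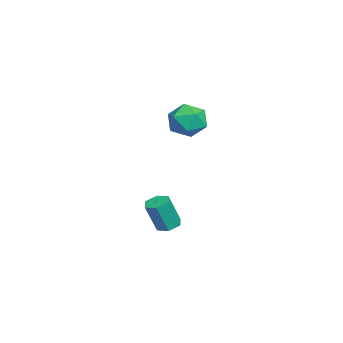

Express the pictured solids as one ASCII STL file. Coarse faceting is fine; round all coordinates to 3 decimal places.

solid 
facet normal -0.165 0.319 -0.933
outer loop
vertex 3.501 0.073 -4.411
vertex 2.743 0.074 -4.277
vertex 3.161 0.706 -4.135
endloop
endfacet
facet normal 0.882 0.471 0.006
outer loop
vertex 3.501 0.073 -4.411
vertex 3.161 0.706 -4.135
vertex 3.835 -0.576 -2.517
endloop
endfacet
facet normal 0.882 0.472 0.007
outer loop
vertex 3.835 -0.576 -2.517
vertex 3.161 0.706 -4.135
vertex 3.494 0.057 -2.24
endloop
endfacet
facet normal 0.164 -0.320 0.933
outer loop
vertex 3.835 -0.576 -2.517
vertex 3.494 0.057 -2.24
vertex 3.077 -0.574 -2.383
endloop
endfacet
facet normal -0.166 0.319 -0.933
outer loop
vertex 3.161 0.706 -4.135
vertex 2.743 0.074 -4.277
vertex 2.402 0.707 -4.0
endloop
endfacet
facet normal 0.057 0.948 0.314
outer loop
vertex 3.161 0.706 -4.135
vertex 2.402 0.707 -4.0
vertex 3.494 0.057 -2.24
endloop
endfacet
facet normal 0.057 0.948 0.315
outer loop
vertex 3.494 0.057 -2.24
vertex 2.402 0.707 -4.0
vertex 2.736 0.058 -2.106
endloop
endfacet
facet normal 0.165 -0.320 0.933
outer loop
vertex 3.494 0.057 -2.24
vertex 2.736 0.058 -2.106
vertex 3.077 -0.574 -2.383
endloop
endfacet
facet normal -0.164 0.320 -0.933
outer loop
vertex 2.402 0.707 -4.0
vertex 2.743 0.074 -4.277
vertex 1.985 0.076 -4.143
endloop
endfacet
facet normal -0.824 0.475 0.308
outer loop
vertex 2.402 0.707 -4.0
vertex 1.985 0.076 -4.143
vertex 2.736 0.058 -2.106
endloop
endfacet
facet normal -0.824 0.475 0.308
outer loop
vertex 2.736 0.058 -2.106
vertex 1.985 0.076 -4.143
vertex 2.319 -0.573 -2.249
endloop
endfacet
facet normal 0.165 -0.320 0.933
outer loop
vertex 2.736 0.058 -2.106
vertex 2.319 -0.573 -2.249
vertex 3.077 -0.574 -2.383
endloop
endfacet
facet normal -0.164 0.320 -0.933
outer loop
vertex 1.985 0.076 -4.143
vertex 2.743 0.074 -4.277
vertex 2.326 -0.557 -4.42
endloop
endfacet
facet normal -0.882 -0.472 -0.006
outer loop
vertex 1.985 0.076 -4.143
vertex 2.326 -0.557 -4.42
vertex 2.319 -0.573 -2.249
endloop
endfacet
facet normal -0.882 -0.471 -0.006
outer loop
vertex 2.319 -0.573 -2.249
vertex 2.326 -0.557 -4.42
vertex 2.659 -1.206 -2.525
endloop
endfacet
facet normal 0.165 -0.319 0.933
outer loop
vertex 2.319 -0.573 -2.249
vertex 2.659 -1.206 -2.525
vertex 3.077 -0.574 -2.383
endloop
endfacet
facet normal -0.165 0.320 -0.933
outer loop
vertex 2.326 -0.557 -4.42
vertex 2.743 0.074 -4.277
vertex 3.084 -0.558 -4.554
endloop
endfacet
facet normal -0.057 -0.948 -0.315
outer loop
vertex 2.326 -0.557 -4.42
vertex 3.084 -0.558 -4.554
vertex 2.659 -1.206 -2.525
endloop
endfacet
facet normal -0.057 -0.948 -0.315
outer loop
vertex 2.659 -1.206 -2.525
vertex 3.084 -0.558 -4.554
vertex 3.418 -1.207 -2.66
endloop
endfacet
facet normal 0.166 -0.319 0.933
outer loop
vertex 2.659 -1.206 -2.525
vertex 3.418 -1.207 -2.66
vertex 3.077 -0.574 -2.383
endloop
endfacet
facet normal -0.165 0.320 -0.933
outer loop
vertex 3.084 -0.558 -4.554
vertex 2.743 0.074 -4.277
vertex 3.501 0.073 -4.411
endloop
endfacet
facet normal 0.824 -0.475 -0.308
outer loop
vertex 3.084 -0.558 -4.554
vertex 3.501 0.073 -4.411
vertex 3.418 -1.207 -2.66
endloop
endfacet
facet normal 0.824 -0.475 -0.308
outer loop
vertex 3.418 -1.207 -2.66
vertex 3.501 0.073 -4.411
vertex 3.835 -0.576 -2.517
endloop
endfacet
facet normal 0.164 -0.320 0.933
outer loop
vertex 3.418 -1.207 -2.66
vertex 3.835 -0.576 -2.517
vertex 3.077 -0.574 -2.383
endloop
endfacet
facet normal -0.593 0.253 0.764
outer loop
vertex 1.796 2.01 4.067
vertex 1.027 1.065 3.783
vertex 1.975 0.883 4.579
endloop
endfacet
facet normal 0.086 0.423 0.902
outer loop
vertex 1.796 2.01 4.067
vertex 1.975 0.883 4.579
vertex 2.954 1.548 4.173
endloop
endfacet
facet normal 0.310 0.867 0.389
outer loop
vertex 1.796 2.01 4.067
vertex 2.954 1.548 4.173
vertex 2.611 2.141 3.126
endloop
endfacet
facet normal -0.230 0.971 -0.064
outer loop
vertex 1.796 2.01 4.067
vertex 2.611 2.141 3.126
vertex 1.42 1.843 2.885
endloop
endfacet
facet normal -0.789 0.592 0.167
outer loop
vertex 1.796 2.01 4.067
vertex 1.42 1.843 2.885
vertex 1.027 1.065 3.783
endloop
endfacet
facet normal 0.476 -0.174 0.862
outer loop
vertex 2.954 1.548 4.173
vertex 1.975 0.883 4.579
vertex 2.9 0.317 3.955
endloop
endfacet
facet normal -0.624 -0.449 0.640
outer loop
vertex 1.975 0.883 4.579
vertex 1.027 1.065 3.783
vertex 1.709 0.019 3.714
endloop
endfacet
facet normal -0.940 0.099 -0.326
outer loop
vertex 1.027 1.065 3.783
vertex 1.42 1.843 2.885
vertex 1.366 0.612 2.667
endloop
endfacet
facet normal -0.037 0.713 -0.701
outer loop
vertex 1.42 1.843 2.885
vertex 2.611 2.141 3.126
vertex 2.345 1.277 2.261
endloop
endfacet
facet normal 0.838 0.544 0.034
outer loop
vertex 2.611 2.141 3.126
vertex 2.954 1.548 4.173
vertex 3.293 1.095 3.057
endloop
endfacet
facet normal 0.230 -0.971 0.064
outer loop
vertex 2.524 0.15 2.773
vertex 2.9 0.317 3.955
vertex 1.709 0.019 3.714
endloop
endfacet
facet normal -0.310 -0.867 -0.389
outer loop
vertex 2.524 0.15 2.773
vertex 1.709 0.019 3.714
vertex 1.366 0.612 2.667
endloop
endfacet
facet normal -0.086 -0.423 -0.902
outer loop
vertex 2.524 0.15 2.773
vertex 1.366 0.612 2.667
vertex 2.345 1.277 2.261
endloop
endfacet
facet normal 0.593 -0.253 -0.764
outer loop
vertex 2.524 0.15 2.773
vertex 2.345 1.277 2.261
vertex 3.293 1.095 3.057
endloop
endfacet
facet normal 0.789 -0.592 -0.167
outer loop
vertex 2.524 0.15 2.773
vertex 3.293 1.095 3.057
vertex 2.9 0.317 3.955
endloop
endfacet
facet normal 0.037 -0.713 0.701
outer loop
vertex 1.709 0.019 3.714
vertex 2.9 0.317 3.955
vertex 1.975 0.883 4.579
endloop
endfacet
facet normal -0.838 -0.544 -0.034
outer loop
vertex 1.366 0.612 2.667
vertex 1.709 0.019 3.714
vertex 1.027 1.065 3.783
endloop
endfacet
facet normal -0.476 0.174 -0.862
outer loop
vertex 2.345 1.277 2.261
vertex 1.366 0.612 2.667
vertex 1.42 1.843 2.885
endloop
endfacet
facet normal 0.624 0.449 -0.640
outer loop
vertex 3.293 1.095 3.057
vertex 2.345 1.277 2.261
vertex 2.611 2.141 3.126
endloop
endfacet
facet normal 0.940 -0.099 0.326
outer loop
vertex 2.9 0.317 3.955
vertex 3.293 1.095 3.057
vertex 2.954 1.548 4.173
endloop
endfacet

endsolid


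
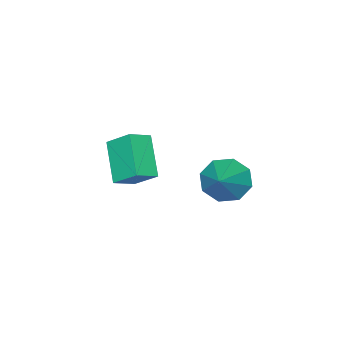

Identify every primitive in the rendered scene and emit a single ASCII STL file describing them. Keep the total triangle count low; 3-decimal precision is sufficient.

solid 
facet normal -0.473 -0.568 0.674
outer loop
vertex 1.113 -3.027 3.395
vertex 1.029 -2.052 4.157
vertex 0.26 -2.789 2.997
endloop
endfacet
facet normal 0.067 -0.786 -0.614
outer loop
vertex 1.111 -1.768 1.783
vertex 1.113 -3.027 3.395
vertex 0.26 -2.789 2.997
endloop
endfacet
facet normal -0.473 -0.568 0.674
outer loop
vertex 0.26 -2.789 2.997
vertex 1.029 -2.052 4.157
vertex 0.176 -1.814 3.759
endloop
endfacet
facet normal -0.879 0.245 -0.410
outer loop
vertex 0.176 -1.814 3.759
vertex 1.111 -1.768 1.783
vertex 0.26 -2.789 2.997
endloop
endfacet
facet normal 0.879 -0.245 0.410
outer loop
vertex 1.113 -3.027 3.395
vertex 1.88 -1.031 2.943
vertex 1.029 -2.052 4.157
endloop
endfacet
facet normal 0.067 -0.786 -0.614
outer loop
vertex 1.964 -2.006 2.181
vertex 1.113 -3.027 3.395
vertex 1.111 -1.768 1.783
endloop
endfacet
facet normal 0.879 -0.245 0.410
outer loop
vertex 1.964 -2.006 2.181
vertex 1.88 -1.031 2.943
vertex 1.113 -3.027 3.395
endloop
endfacet
facet normal -0.067 0.786 0.614
outer loop
vertex 1.029 -2.052 4.157
vertex 1.88 -1.031 2.943
vertex 0.176 -1.814 3.759
endloop
endfacet
facet normal -0.879 0.245 -0.410
outer loop
vertex 1.027 -0.793 2.545
vertex 1.111 -1.768 1.783
vertex 0.176 -1.814 3.759
endloop
endfacet
facet normal -0.067 0.786 0.614
outer loop
vertex 0.176 -1.814 3.759
vertex 1.88 -1.031 2.943
vertex 1.027 -0.793 2.545
endloop
endfacet
facet normal 0.473 0.568 -0.674
outer loop
vertex 1.027 -0.793 2.545
vertex 1.964 -2.006 2.181
vertex 1.111 -1.768 1.783
endloop
endfacet
facet normal 0.473 0.568 -0.674
outer loop
vertex 1.88 -1.031 2.943
vertex 1.964 -2.006 2.181
vertex 1.027 -0.793 2.545
endloop
endfacet
facet normal -0.746 -0.396 -0.535
outer loop
vertex -2.746 -1.086 -0.967
vertex -3.295 -1.175 -0.136
vertex -3.173 -0.466 -0.831
endloop
endfacet
facet normal 0.654 0.562 -0.507
outer loop
vertex -2.746 -1.086 -0.967
vertex -3.173 -0.466 -0.831
vertex -1.885 -0.425 0.876
endloop
endfacet
facet normal -0.746 -0.396 -0.535
outer loop
vertex -3.173 -0.466 -0.831
vertex -3.295 -1.175 -0.136
vertex -3.672 -0.262 -0.287
endloop
endfacet
facet normal 0.202 0.963 -0.176
outer loop
vertex -3.173 -0.466 -0.831
vertex -3.672 -0.262 -0.287
vertex -1.885 -0.425 0.876
endloop
endfacet
facet normal -0.746 -0.397 -0.535
outer loop
vertex -3.672 -0.262 -0.287
vertex -3.295 -1.175 -0.136
vertex -3.95 -0.592 0.345
endloop
endfacet
facet normal -0.174 0.902 0.394
outer loop
vertex -3.672 -0.262 -0.287
vertex -3.95 -0.592 0.345
vertex -1.885 -0.425 0.876
endloop
endfacet
facet normal -0.746 -0.396 -0.535
outer loop
vertex -3.95 -0.592 0.345
vertex -3.295 -1.175 -0.136
vertex -3.844 -1.264 0.695
endloop
endfacet
facet normal -0.258 0.414 0.873
outer loop
vertex -3.95 -0.592 0.345
vertex -3.844 -1.264 0.695
vertex -1.885 -0.425 0.876
endloop
endfacet
facet normal -0.746 -0.397 -0.535
outer loop
vertex -3.844 -1.264 0.695
vertex -3.295 -1.175 -0.136
vertex -3.416 -1.884 0.559
endloop
endfacet
facet normal 0.001 -0.213 0.977
outer loop
vertex -3.844 -1.264 0.695
vertex -3.416 -1.884 0.559
vertex -1.885 -0.425 0.876
endloop
endfacet
facet normal -0.746 -0.397 -0.535
outer loop
vertex -3.416 -1.884 0.559
vertex -3.295 -1.175 -0.136
vertex -2.917 -2.089 0.016
endloop
endfacet
facet normal 0.452 -0.614 0.647
outer loop
vertex -3.416 -1.884 0.559
vertex -2.917 -2.089 0.016
vertex -1.885 -0.425 0.876
endloop
endfacet
facet normal -0.745 -0.397 -0.536
outer loop
vertex -2.917 -2.089 0.016
vertex -3.295 -1.175 -0.136
vertex -2.639 -1.758 -0.616
endloop
endfacet
facet normal 0.830 -0.553 0.075
outer loop
vertex -2.917 -2.089 0.016
vertex -2.639 -1.758 -0.616
vertex -1.885 -0.425 0.876
endloop
endfacet
facet normal -0.745 -0.398 -0.535
outer loop
vertex -2.639 -1.758 -0.616
vertex -3.295 -1.175 -0.136
vertex -2.746 -1.086 -0.967
endloop
endfacet
facet normal 0.913 -0.065 -0.403
outer loop
vertex -2.639 -1.758 -0.616
vertex -2.746 -1.086 -0.967
vertex -1.885 -0.425 0.876
endloop
endfacet

endsolid


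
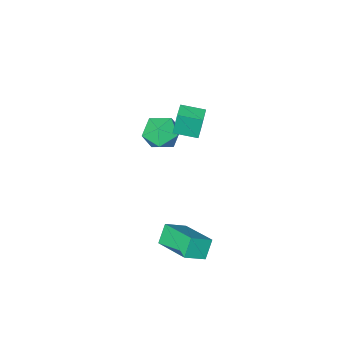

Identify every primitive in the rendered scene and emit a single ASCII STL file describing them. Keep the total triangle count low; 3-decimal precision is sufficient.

solid 
facet normal -0.675 -0.735 -0.059
outer loop
vertex 0.782 -0.591 2.744
vertex -0.077 0.212 2.567
vertex 0.977 -0.667 1.461
endloop
endfacet
facet normal 0.723 -0.674 0.150
outer loop
vertex 1.577 -0.012 1.513
vertex 0.782 -0.591 2.744
vertex 0.977 -0.667 1.461
endloop
endfacet
facet normal -0.675 -0.735 -0.059
outer loop
vertex 0.977 -0.667 1.461
vertex -0.077 0.212 2.567
vertex 0.117 0.137 1.283
endloop
endfacet
facet normal 0.150 -0.059 -0.987
outer loop
vertex 0.117 0.137 1.283
vertex 1.577 -0.012 1.513
vertex 0.977 -0.667 1.461
endloop
endfacet
facet normal -0.149 0.058 0.987
outer loop
vertex 0.782 -0.591 2.744
vertex 0.523 0.867 2.619
vertex -0.077 0.212 2.567
endloop
endfacet
facet normal 0.722 -0.676 0.149
outer loop
vertex 1.383 0.063 2.797
vertex 0.782 -0.591 2.744
vertex 1.577 -0.012 1.513
endloop
endfacet
facet normal -0.150 0.058 0.987
outer loop
vertex 1.383 0.063 2.797
vertex 0.523 0.867 2.619
vertex 0.782 -0.591 2.744
endloop
endfacet
facet normal -0.723 0.674 -0.149
outer loop
vertex -0.077 0.212 2.567
vertex 0.523 0.867 2.619
vertex 0.117 0.137 1.283
endloop
endfacet
facet normal 0.150 -0.058 -0.987
outer loop
vertex 0.718 0.791 1.336
vertex 1.577 -0.012 1.513
vertex 0.117 0.137 1.283
endloop
endfacet
facet normal -0.722 0.676 -0.150
outer loop
vertex 0.117 0.137 1.283
vertex 0.523 0.867 2.619
vertex 0.718 0.791 1.336
endloop
endfacet
facet normal 0.675 0.735 0.059
outer loop
vertex 0.718 0.791 1.336
vertex 1.383 0.063 2.797
vertex 1.577 -0.012 1.513
endloop
endfacet
facet normal 0.675 0.735 0.059
outer loop
vertex 0.523 0.867 2.619
vertex 1.383 0.063 2.797
vertex 0.718 0.791 1.336
endloop
endfacet
facet normal -0.189 0.533 0.825
outer loop
vertex 0.024 -1.981 -1.094
vertex -0.197 -2.876 -0.567
vertex 0.796 -2.5 -0.582
endloop
endfacet
facet normal 0.299 0.858 0.419
outer loop
vertex 0.024 -1.981 -1.094
vertex 0.796 -2.5 -0.582
vertex 0.979 -2.093 -1.546
endloop
endfacet
facet normal 0.009 0.975 -0.223
outer loop
vertex 0.024 -1.981 -1.094
vertex 0.979 -2.093 -1.546
vertex 0.099 -2.218 -2.127
endloop
endfacet
facet normal -0.658 0.722 -0.213
outer loop
vertex 0.024 -1.981 -1.094
vertex 0.099 -2.218 -2.127
vertex -0.628 -2.702 -1.522
endloop
endfacet
facet normal -0.781 0.449 0.434
outer loop
vertex 0.024 -1.981 -1.094
vertex -0.628 -2.702 -1.522
vertex -0.197 -2.876 -0.567
endloop
endfacet
facet normal 0.848 0.410 0.334
outer loop
vertex 0.979 -2.093 -1.546
vertex 0.796 -2.5 -0.582
vertex 1.348 -3.058 -1.298
endloop
endfacet
facet normal 0.059 -0.115 0.992
outer loop
vertex 0.796 -2.5 -0.582
vertex -0.197 -2.876 -0.567
vertex 0.621 -3.542 -0.693
endloop
endfacet
facet normal -0.899 -0.251 0.360
outer loop
vertex -0.197 -2.876 -0.567
vertex -0.628 -2.702 -1.522
vertex -0.259 -3.667 -1.274
endloop
endfacet
facet normal -0.700 0.191 -0.688
outer loop
vertex -0.628 -2.702 -1.522
vertex 0.099 -2.218 -2.127
vertex -0.076 -3.26 -2.238
endloop
endfacet
facet normal 0.380 0.600 -0.704
outer loop
vertex 0.099 -2.218 -2.127
vertex 0.979 -2.093 -1.546
vertex 0.917 -2.884 -2.253
endloop
endfacet
facet normal 0.658 -0.722 0.213
outer loop
vertex 0.696 -3.779 -1.726
vertex 1.348 -3.058 -1.298
vertex 0.621 -3.542 -0.693
endloop
endfacet
facet normal -0.009 -0.975 0.223
outer loop
vertex 0.696 -3.779 -1.726
vertex 0.621 -3.542 -0.693
vertex -0.259 -3.667 -1.274
endloop
endfacet
facet normal -0.299 -0.858 -0.419
outer loop
vertex 0.696 -3.779 -1.726
vertex -0.259 -3.667 -1.274
vertex -0.076 -3.26 -2.238
endloop
endfacet
facet normal 0.189 -0.533 -0.825
outer loop
vertex 0.696 -3.779 -1.726
vertex -0.076 -3.26 -2.238
vertex 0.917 -2.884 -2.253
endloop
endfacet
facet normal 0.781 -0.449 -0.434
outer loop
vertex 0.696 -3.779 -1.726
vertex 0.917 -2.884 -2.253
vertex 1.348 -3.058 -1.298
endloop
endfacet
facet normal 0.700 -0.191 0.688
outer loop
vertex 0.621 -3.542 -0.693
vertex 1.348 -3.058 -1.298
vertex 0.796 -2.5 -0.582
endloop
endfacet
facet normal -0.380 -0.600 0.704
outer loop
vertex -0.259 -3.667 -1.274
vertex 0.621 -3.542 -0.693
vertex -0.197 -2.876 -0.567
endloop
endfacet
facet normal -0.848 -0.410 -0.334
outer loop
vertex -0.076 -3.26 -2.238
vertex -0.259 -3.667 -1.274
vertex -0.628 -2.702 -1.522
endloop
endfacet
facet normal -0.059 0.115 -0.992
outer loop
vertex 0.917 -2.884 -2.253
vertex -0.076 -3.26 -2.238
vertex 0.099 -2.218 -2.127
endloop
endfacet
facet normal 0.899 0.251 -0.360
outer loop
vertex 1.348 -3.058 -1.298
vertex 0.917 -2.884 -2.253
vertex 0.979 -2.093 -1.546
endloop
endfacet
facet normal -0.851 0.118 -0.512
outer loop
vertex 1.899 1.602 -4.041
vertex 1.785 3.587 -3.396
vertex 2.469 1.919 -4.915
endloop
endfacet
facet normal 0.054 -0.949 -0.309
outer loop
vertex 3.515 1.773 -4.284
vertex 1.899 1.602 -4.041
vertex 2.469 1.919 -4.915
endloop
endfacet
facet normal -0.850 0.118 -0.513
outer loop
vertex 2.469 1.919 -4.915
vertex 1.785 3.587 -3.396
vertex 2.355 3.903 -4.269
endloop
endfacet
facet normal 0.524 0.291 -0.801
outer loop
vertex 2.355 3.903 -4.269
vertex 3.515 1.773 -4.284
vertex 2.469 1.919 -4.915
endloop
endfacet
facet normal -0.524 -0.290 0.801
outer loop
vertex 1.899 1.602 -4.041
vertex 2.831 3.441 -2.765
vertex 1.785 3.587 -3.396
endloop
endfacet
facet normal 0.054 -0.950 -0.308
outer loop
vertex 2.945 1.457 -3.411
vertex 1.899 1.602 -4.041
vertex 3.515 1.773 -4.284
endloop
endfacet
facet normal -0.523 -0.291 0.801
outer loop
vertex 2.945 1.457 -3.411
vertex 2.831 3.441 -2.765
vertex 1.899 1.602 -4.041
endloop
endfacet
facet normal -0.054 0.950 0.309
outer loop
vertex 1.785 3.587 -3.396
vertex 2.831 3.441 -2.765
vertex 2.355 3.903 -4.269
endloop
endfacet
facet normal 0.523 0.290 -0.801
outer loop
vertex 3.401 3.758 -3.639
vertex 3.515 1.773 -4.284
vertex 2.355 3.903 -4.269
endloop
endfacet
facet normal -0.054 0.950 0.309
outer loop
vertex 2.355 3.903 -4.269
vertex 2.831 3.441 -2.765
vertex 3.401 3.758 -3.639
endloop
endfacet
facet normal 0.850 -0.118 0.513
outer loop
vertex 3.401 3.758 -3.639
vertex 2.945 1.457 -3.411
vertex 3.515 1.773 -4.284
endloop
endfacet
facet normal 0.851 -0.118 0.512
outer loop
vertex 2.831 3.441 -2.765
vertex 2.945 1.457 -3.411
vertex 3.401 3.758 -3.639
endloop
endfacet

endsolid


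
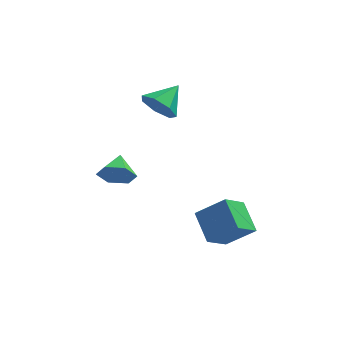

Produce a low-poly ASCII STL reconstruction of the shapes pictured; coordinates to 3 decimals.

solid 
facet normal -0.514 -0.715 -0.474
outer loop
vertex -0.121 2.14 0.915
vertex -0.642 1.92 1.812
vertex -0.9 2.611 1.05
endloop
endfacet
facet normal 0.374 0.768 -0.520
outer loop
vertex -0.121 2.14 0.915
vertex -0.9 2.611 1.05
vertex 0.222 3.12 2.608
endloop
endfacet
facet normal -0.515 -0.715 -0.474
outer loop
vertex -0.9 2.611 1.05
vertex -0.642 1.92 1.812
vertex -1.484 2.562 1.758
endloop
endfacet
facet normal -0.246 0.960 -0.136
outer loop
vertex -0.9 2.611 1.05
vertex -1.484 2.562 1.758
vertex 0.222 3.12 2.608
endloop
endfacet
facet normal -0.514 -0.714 -0.475
outer loop
vertex -1.484 2.562 1.758
vertex -0.642 1.92 1.812
vertex -1.435 2.029 2.507
endloop
endfacet
facet normal -0.490 0.695 0.527
outer loop
vertex -1.484 2.562 1.758
vertex -1.435 2.029 2.507
vertex 0.222 3.12 2.608
endloop
endfacet
facet normal -0.514 -0.715 -0.474
outer loop
vertex -1.435 2.029 2.507
vertex -0.642 1.92 1.812
vertex -0.789 1.415 2.732
endloop
endfacet
facet normal -0.173 0.173 0.970
outer loop
vertex -1.435 2.029 2.507
vertex -0.789 1.415 2.732
vertex 0.222 3.12 2.608
endloop
endfacet
facet normal -0.515 -0.714 -0.474
outer loop
vertex -0.789 1.415 2.732
vertex -0.642 1.92 1.812
vertex -0.032 1.18 2.264
endloop
endfacet
facet normal 0.465 -0.213 0.859
outer loop
vertex -0.789 1.415 2.732
vertex -0.032 1.18 2.264
vertex 0.222 3.12 2.608
endloop
endfacet
facet normal -0.515 -0.714 -0.474
outer loop
vertex -0.032 1.18 2.264
vertex -0.642 1.92 1.812
vertex 0.265 1.503 1.455
endloop
endfacet
facet normal 0.945 -0.173 0.278
outer loop
vertex -0.032 1.18 2.264
vertex 0.265 1.503 1.455
vertex 0.222 3.12 2.608
endloop
endfacet
facet normal -0.515 -0.714 -0.474
outer loop
vertex 0.265 1.503 1.455
vertex -0.642 1.92 1.812
vertex -0.121 2.14 0.915
endloop
endfacet
facet normal 0.904 0.263 -0.336
outer loop
vertex 0.265 1.503 1.455
vertex -0.121 2.14 0.915
vertex 0.222 3.12 2.608
endloop
endfacet
facet normal -0.029 -0.923 -0.384
outer loop
vertex -1.977 0.705 -2.926
vertex -2.51 0.394 -2.139
vertex -2.976 0.746 -2.95
endloop
endfacet
facet normal 0.047 0.811 -0.583
outer loop
vertex -1.977 0.705 -2.926
vertex -2.976 0.746 -2.95
vertex -2.47 1.686 -1.601
endloop
endfacet
facet normal -0.028 -0.923 -0.385
outer loop
vertex -2.976 0.746 -2.95
vertex -2.51 0.394 -2.139
vertex -3.508 0.434 -2.163
endloop
endfacet
facet normal -0.705 0.678 -0.208
outer loop
vertex -2.976 0.746 -2.95
vertex -3.508 0.434 -2.163
vertex -2.47 1.686 -1.601
endloop
endfacet
facet normal -0.028 -0.923 -0.384
outer loop
vertex -3.508 0.434 -2.163
vertex -2.51 0.394 -2.139
vertex -3.042 0.083 -1.352
endloop
endfacet
facet normal -0.737 0.353 0.576
outer loop
vertex -3.508 0.434 -2.163
vertex -3.042 0.083 -1.352
vertex -2.47 1.686 -1.601
endloop
endfacet
facet normal -0.028 -0.923 -0.384
outer loop
vertex -3.042 0.083 -1.352
vertex -2.51 0.394 -2.139
vertex -2.043 0.042 -1.327
endloop
endfacet
facet normal -0.018 0.160 0.987
outer loop
vertex -3.042 0.083 -1.352
vertex -2.043 0.042 -1.327
vertex -2.47 1.686 -1.601
endloop
endfacet
facet normal -0.027 -0.923 -0.384
outer loop
vertex -2.043 0.042 -1.327
vertex -2.51 0.394 -2.139
vertex -1.511 0.354 -2.114
endloop
endfacet
facet normal 0.734 0.293 0.612
outer loop
vertex -2.043 0.042 -1.327
vertex -1.511 0.354 -2.114
vertex -2.47 1.686 -1.601
endloop
endfacet
facet normal -0.027 -0.923 -0.383
outer loop
vertex -1.511 0.354 -2.114
vertex -2.51 0.394 -2.139
vertex -1.977 0.705 -2.926
endloop
endfacet
facet normal 0.767 0.618 -0.173
outer loop
vertex -1.511 0.354 -2.114
vertex -1.977 0.705 -2.926
vertex -2.47 1.686 -1.601
endloop
endfacet
facet normal -0.784 0.021 -0.620
outer loop
vertex 1.485 -2.776 -2.184
vertex 2.286 -1.731 -3.162
vertex 2.158 -4.132 -3.082
endloop
endfacet
facet normal -0.488 -0.637 0.596
outer loop
vertex 3.554 -4.169 -1.978
vertex 1.485 -2.776 -2.184
vertex 2.158 -4.132 -3.082
endloop
endfacet
facet normal -0.784 0.021 -0.620
outer loop
vertex 2.158 -4.132 -3.082
vertex 2.286 -1.731 -3.162
vertex 2.959 -3.087 -4.06
endloop
endfacet
facet normal 0.383 -0.770 -0.510
outer loop
vertex 2.959 -3.087 -4.06
vertex 3.554 -4.169 -1.978
vertex 2.158 -4.132 -3.082
endloop
endfacet
facet normal -0.383 0.770 0.510
outer loop
vertex 1.485 -2.776 -2.184
vertex 3.682 -1.768 -2.058
vertex 2.286 -1.731 -3.162
endloop
endfacet
facet normal -0.488 -0.637 0.596
outer loop
vertex 2.881 -2.813 -1.08
vertex 1.485 -2.776 -2.184
vertex 3.554 -4.169 -1.978
endloop
endfacet
facet normal -0.383 0.770 0.510
outer loop
vertex 2.881 -2.813 -1.08
vertex 3.682 -1.768 -2.058
vertex 1.485 -2.776 -2.184
endloop
endfacet
facet normal 0.488 0.637 -0.596
outer loop
vertex 2.286 -1.731 -3.162
vertex 3.682 -1.768 -2.058
vertex 2.959 -3.087 -4.06
endloop
endfacet
facet normal 0.383 -0.770 -0.510
outer loop
vertex 4.355 -3.124 -2.956
vertex 3.554 -4.169 -1.978
vertex 2.959 -3.087 -4.06
endloop
endfacet
facet normal 0.488 0.637 -0.596
outer loop
vertex 2.959 -3.087 -4.06
vertex 3.682 -1.768 -2.058
vertex 4.355 -3.124 -2.956
endloop
endfacet
facet normal 0.784 -0.021 0.620
outer loop
vertex 4.355 -3.124 -2.956
vertex 2.881 -2.813 -1.08
vertex 3.554 -4.169 -1.978
endloop
endfacet
facet normal 0.784 -0.021 0.620
outer loop
vertex 3.682 -1.768 -2.058
vertex 2.881 -2.813 -1.08
vertex 4.355 -3.124 -2.956
endloop
endfacet

endsolid
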